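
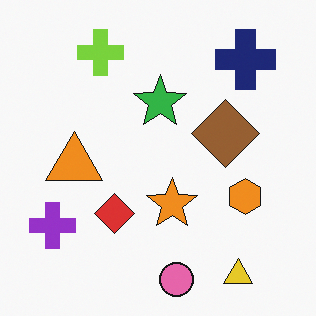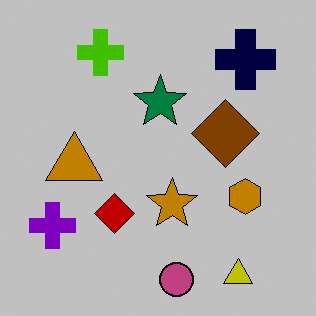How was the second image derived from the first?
It was aggressively posterized.

Each flat color has snapped to a coarser quantized level — most visibly, the near-white background has dropped to a flat grey.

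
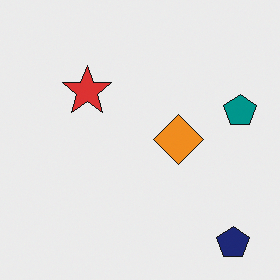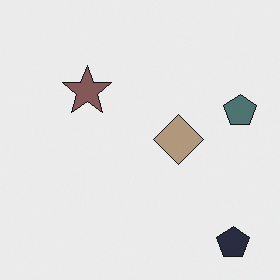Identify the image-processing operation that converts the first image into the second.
This is the original image made much more muted (saturation change).

All colors are more muted and greyish — a global saturation change.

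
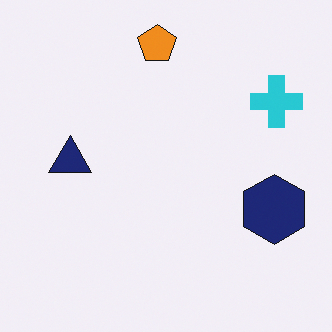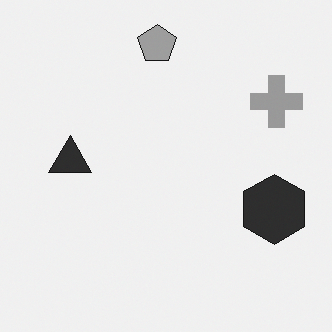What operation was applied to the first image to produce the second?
The transformation is: converted to grayscale.

All color is removed — every shape is now a shade of grey.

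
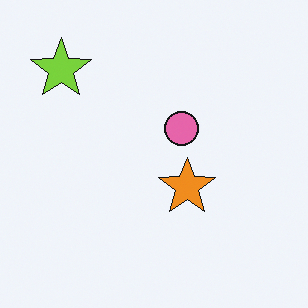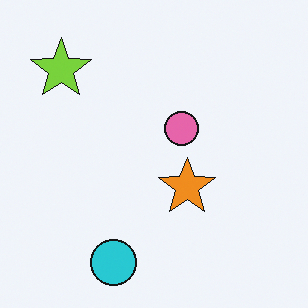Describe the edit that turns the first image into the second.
This is the original image overlaid with an additional cyan circle.

A cyan circle appears in the second image that is absent from the first.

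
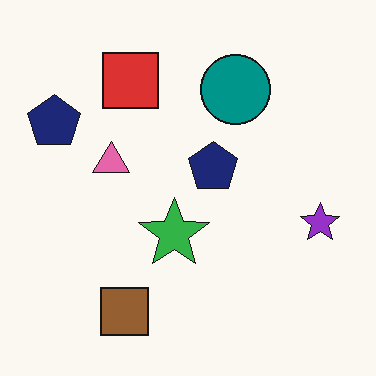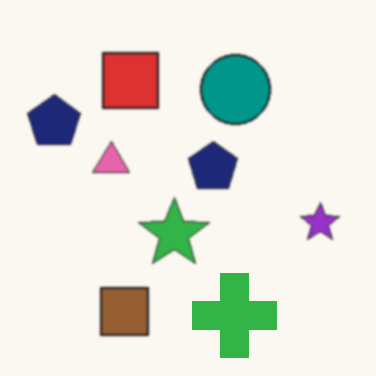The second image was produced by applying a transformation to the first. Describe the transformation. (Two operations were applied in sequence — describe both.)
This is the original image given a subtle gaussian blur, then overlaid with an additional green cross.

Shape edges and outlines are uniformly softened across the whole image. A green cross appears in the second image that is absent from the first.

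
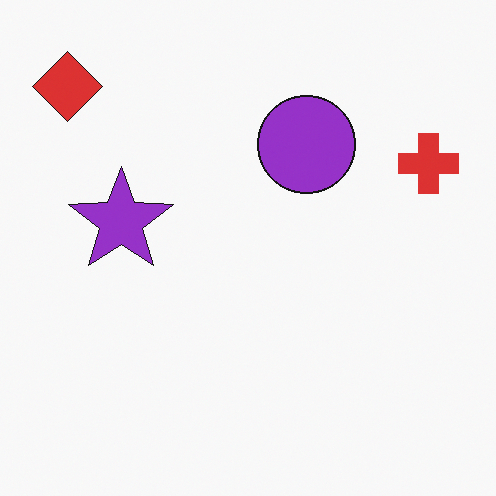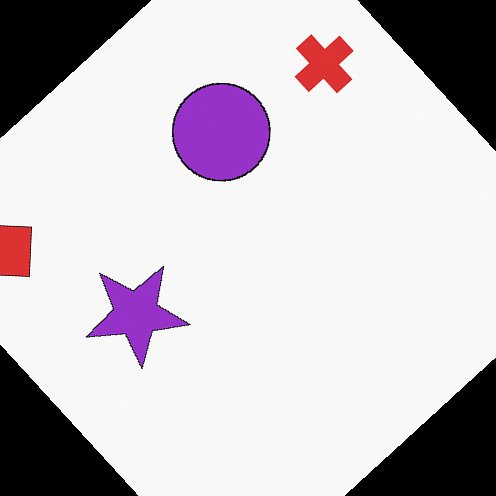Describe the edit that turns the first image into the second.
The transformation is: rotated counter-clockwise by a large amount — several tens of degrees.

Every shape is tilted by the same angle and the image corners show triangular fill wedges — a whole-image rotation by a non-right angle.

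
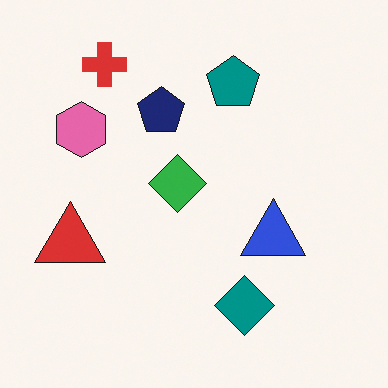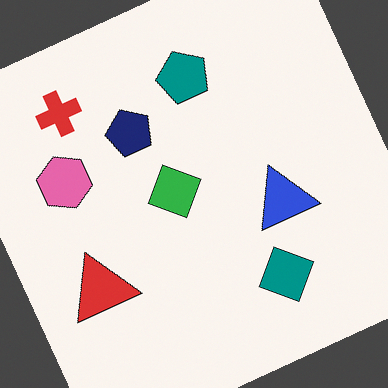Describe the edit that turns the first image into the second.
The image was rotated counter-clockwise by a moderate amount.

Every shape is tilted by the same angle and the image corners show triangular fill wedges — a whole-image rotation by a non-right angle.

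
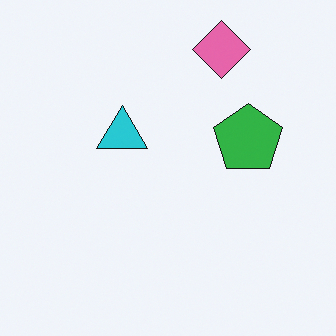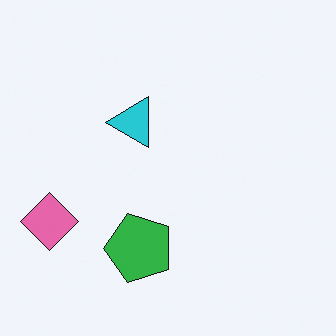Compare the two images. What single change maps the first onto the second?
The transformation is: transposed (reflected across the top-left ↔ bottom-right diagonal).

Shapes have swapped their row and column positions — what was in the top-right is now in the bottom-left — a diagonal reflection.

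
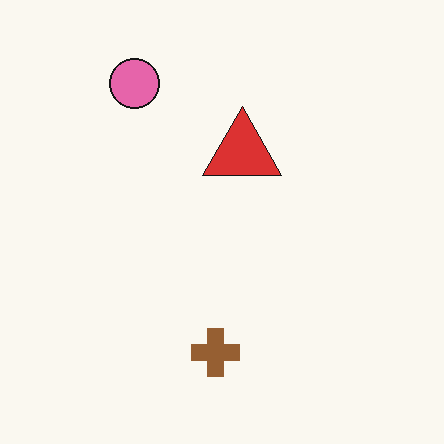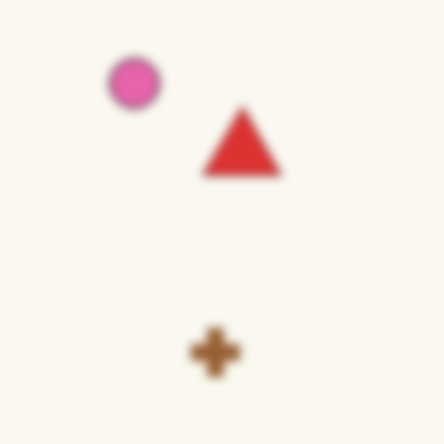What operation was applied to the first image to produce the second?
The transformation is: moderately blurred.

Shape edges and outlines are uniformly softened across the whole image.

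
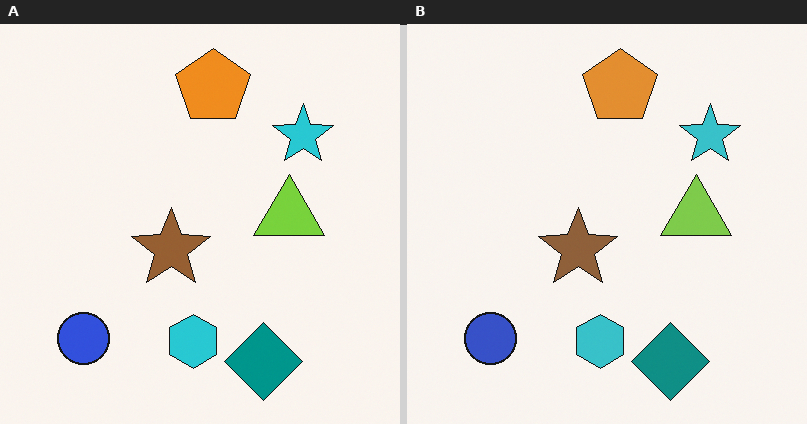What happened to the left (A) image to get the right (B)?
The right (B) image is the left (A) slightly desaturated.

All colors are more muted and greyish — a global saturation change.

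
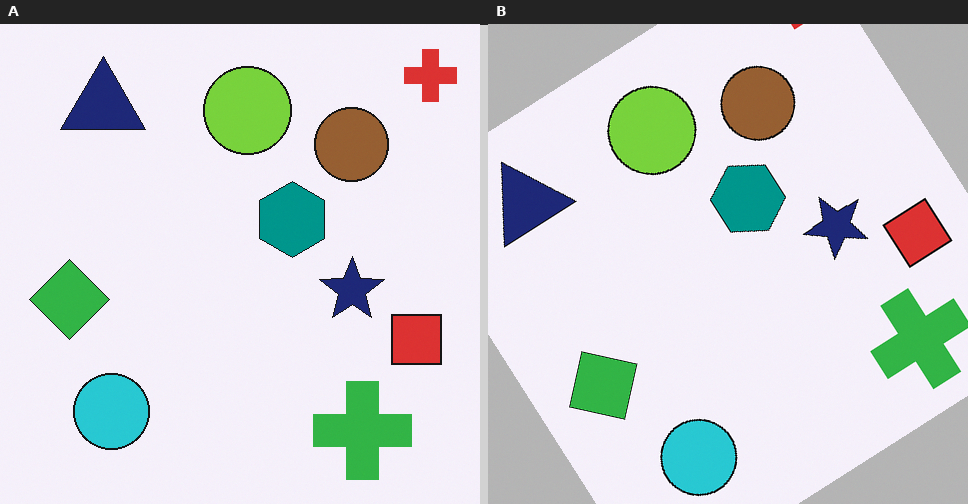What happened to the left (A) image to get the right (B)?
It was rotated counter-clockwise by a large amount — several tens of degrees.

Every shape is tilted by the same angle and the image corners show triangular fill wedges — a whole-image rotation by a non-right angle.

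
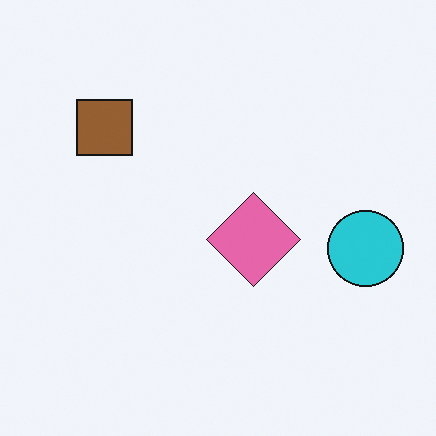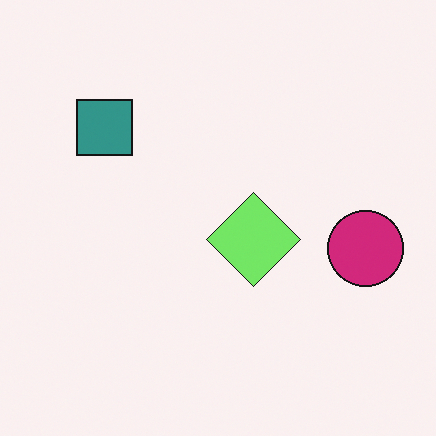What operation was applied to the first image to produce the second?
This is the original image hue-shifted by a moderate amount.

Every shape's color has rotated by the same amount around the hue wheel — a uniform hue shift.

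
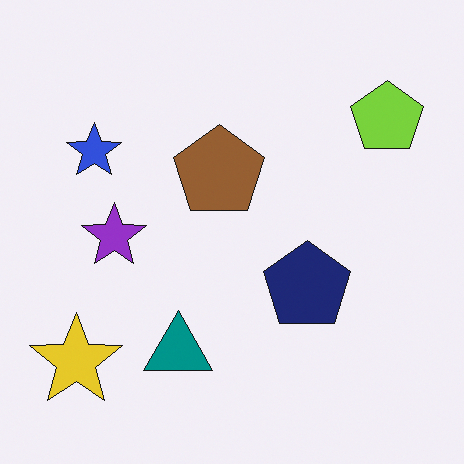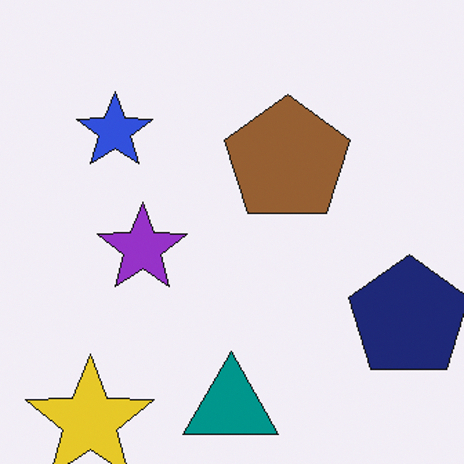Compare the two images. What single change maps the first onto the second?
This is the original image cropped to a modestly smaller region and rescaled.

The visible shapes are larger and the field of view is narrower; shapes near the original edges may be partly or wholly outside the frame — a crop-and-rescale.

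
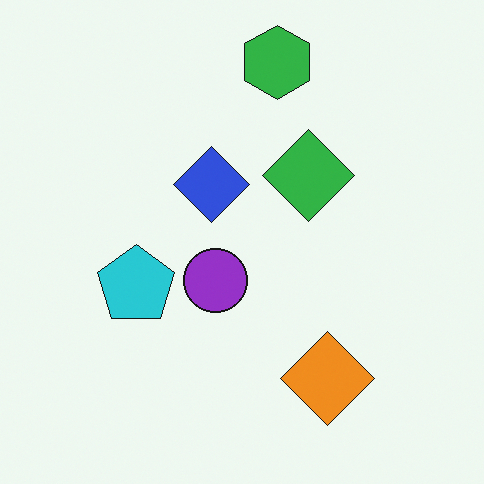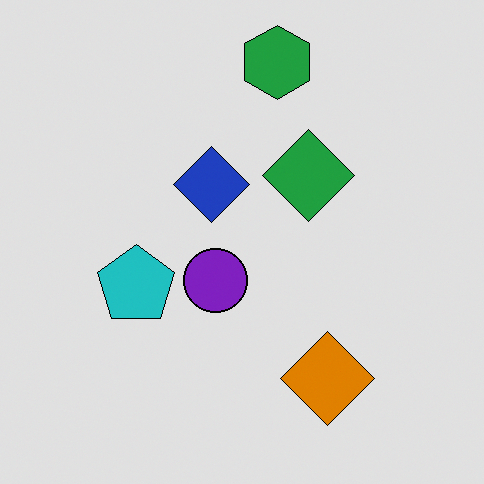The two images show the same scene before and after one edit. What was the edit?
It was moderately posterized.

Each flat color has snapped to a coarser quantized level — most visibly, the near-white background has dropped to a flat grey.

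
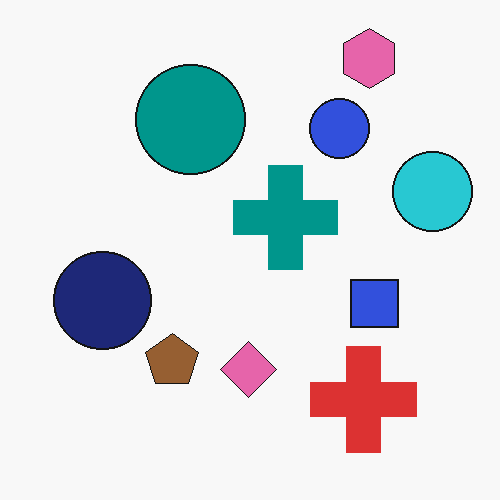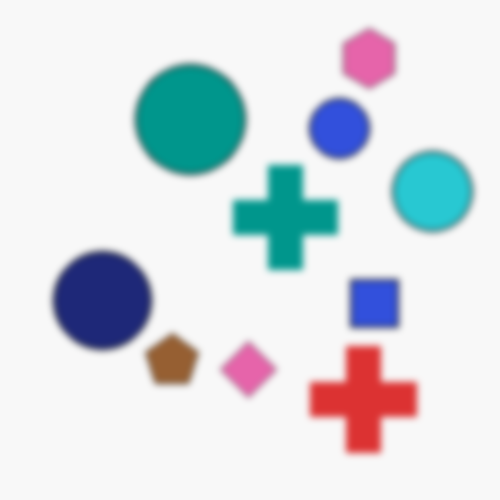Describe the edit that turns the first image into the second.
The second image is the first noticeably gaussian-blurred.

Shape edges and outlines are uniformly softened across the whole image.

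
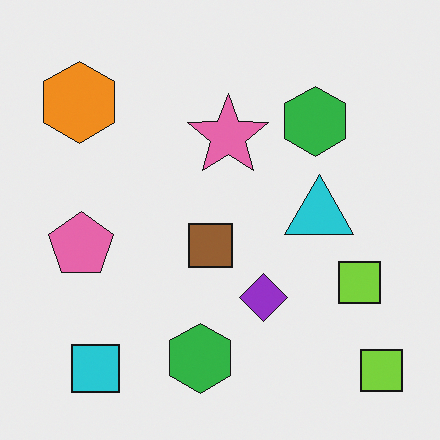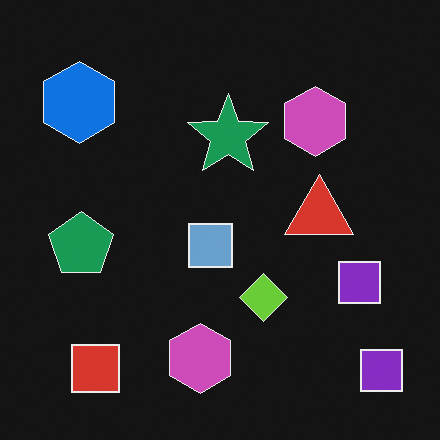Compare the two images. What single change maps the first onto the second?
This is the original image color-inverted (negative).

The light background has become dark and every shape's color is its complement — a photographic negative.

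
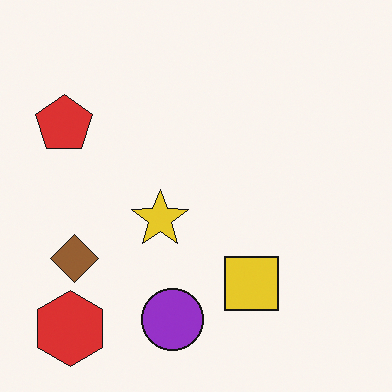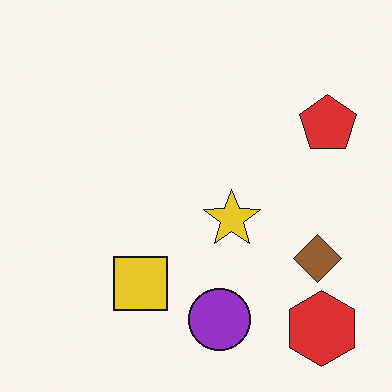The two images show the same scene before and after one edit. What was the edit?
Flipped horizontally (left ↔ right).

The red pentagon is in the top-left of the first image and the top-right of the second — shapes on opposite sides of the vertical midline have swapped in a mirror flip.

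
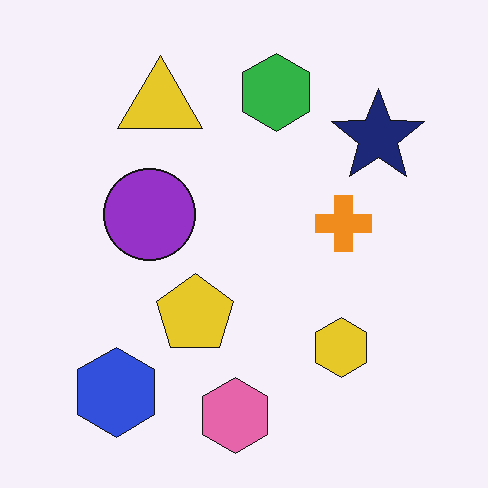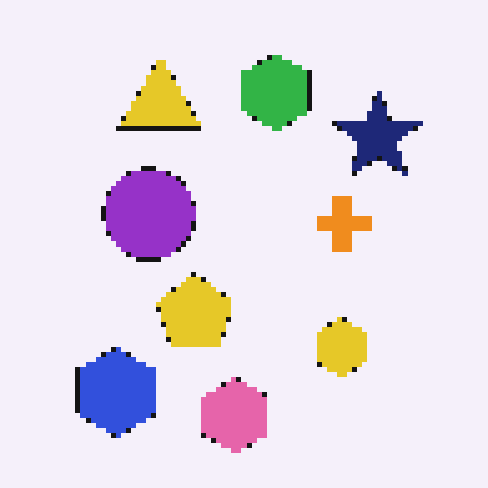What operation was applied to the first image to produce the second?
It was lightly pixelated (a mild mosaic effect).

Shapes are reduced to large square blocks; fine edges and outlines are lost — a downscale-then-upscale (mosaic) effect.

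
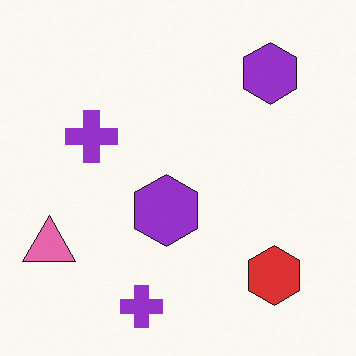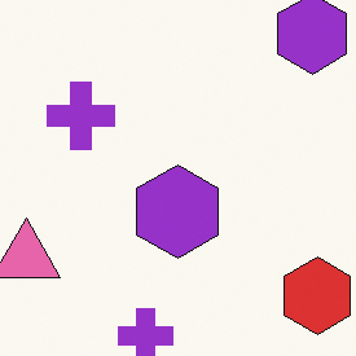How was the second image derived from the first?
The image was cropped slightly and scaled back up.

The visible shapes are larger and the field of view is narrower; shapes near the original edges may be partly or wholly outside the frame — a crop-and-rescale.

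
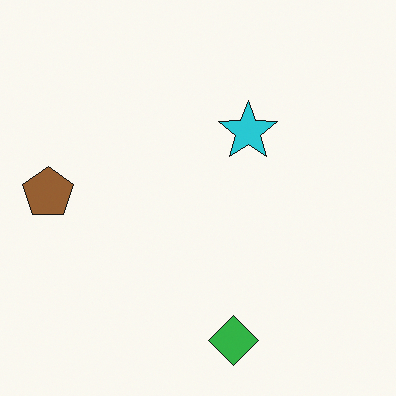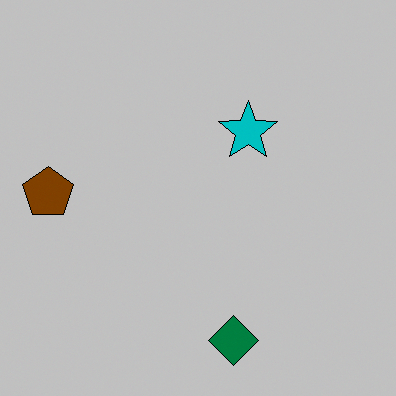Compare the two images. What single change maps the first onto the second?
Heavily posterized to just a handful of flat colors.

Each flat color has snapped to a coarser quantized level — most visibly, the near-white background has dropped to a flat grey.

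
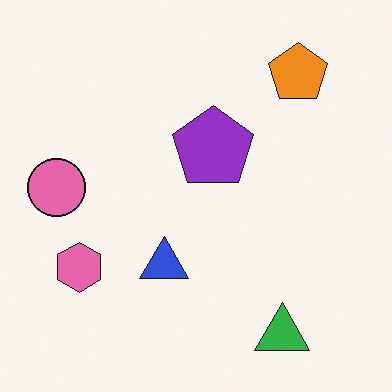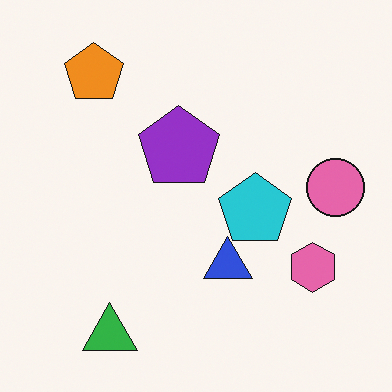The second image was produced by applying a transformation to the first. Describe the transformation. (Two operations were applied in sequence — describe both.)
It was flipped horizontally (left ↔ right), then overlaid with an additional cyan pentagon.

The pink circle is in the left of the first image and the right of the second — shapes on opposite sides of the vertical midline have swapped in a mirror flip. A cyan pentagon appears in the second image that is absent from the first.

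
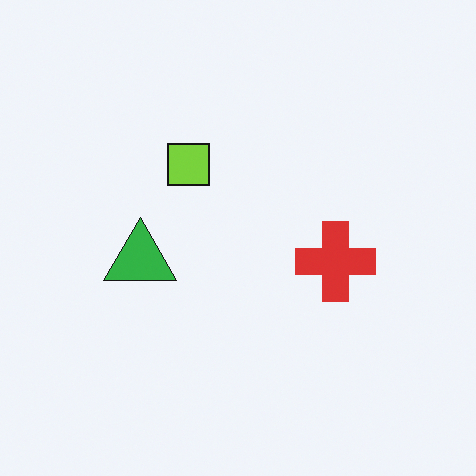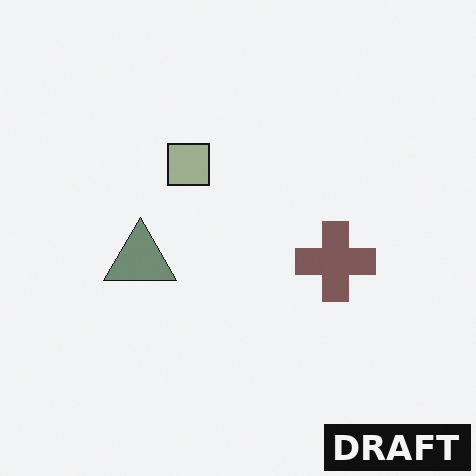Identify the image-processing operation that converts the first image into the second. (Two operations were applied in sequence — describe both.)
This is the original image made much more muted (saturation change), then watermarked with the text "DRAFT" in the lower-right corner.

All colors are more muted and greyish — a global saturation change. A dark label reading "DRAFT" appears in the lower-right corner.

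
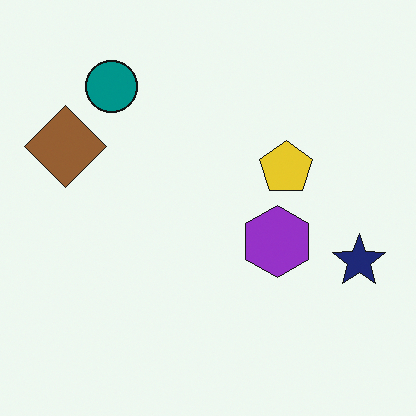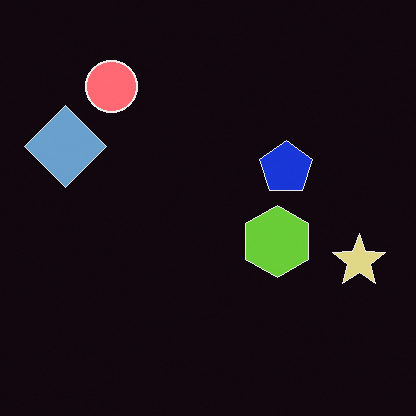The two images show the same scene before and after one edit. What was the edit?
The transformation is: color-inverted (negative).

The light background has become dark and every shape's color is its complement — a photographic negative.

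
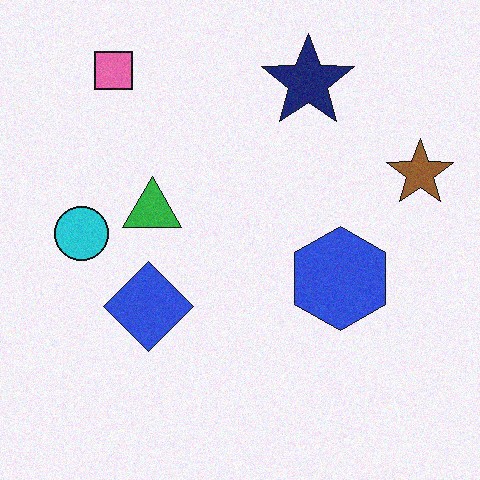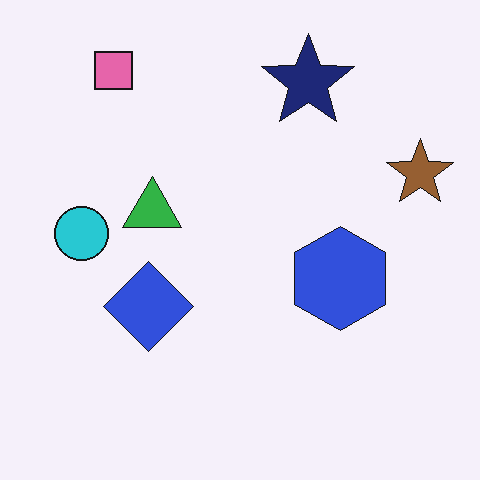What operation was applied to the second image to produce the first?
It was degraded with a light layer of grain.

Random speckle covers the whole image, including the flat background.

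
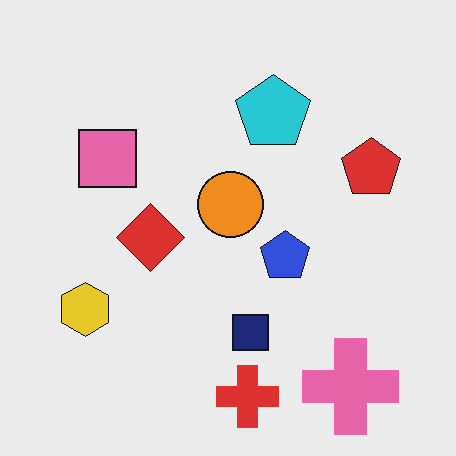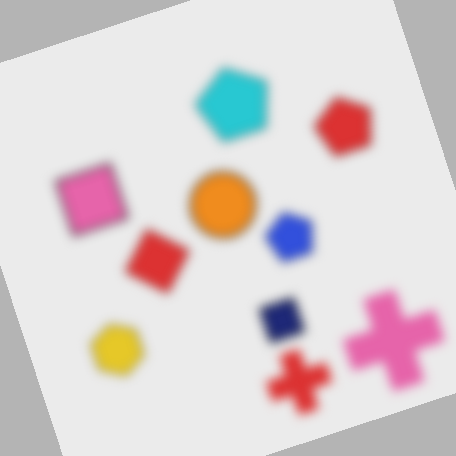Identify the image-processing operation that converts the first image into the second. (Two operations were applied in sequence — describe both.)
This is the original image heavily blurred, then rotated counter-clockwise by a clearly visible amount.

Shape edges and outlines are uniformly softened across the whole image. Every shape is tilted by the same angle and the image corners show triangular fill wedges — a whole-image rotation by a non-right angle.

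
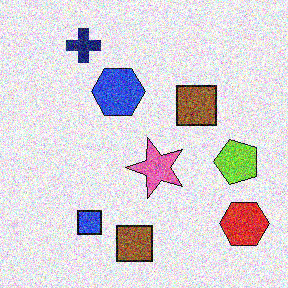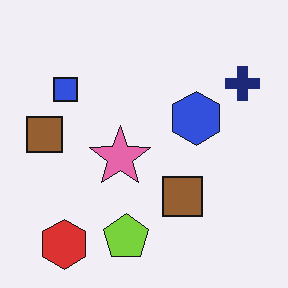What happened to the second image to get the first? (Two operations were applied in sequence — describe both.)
The first image is the second degraded with heavy additive noise, then rotated 90° counter-clockwise.

Random speckle covers the whole image, including the flat background. The red hexagon sits in the bottom-left of the second image and the bottom-right of the first — consistent with a whole-image 90° counter-clockwise rotation.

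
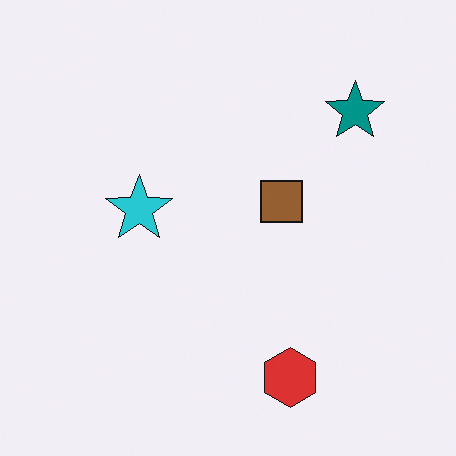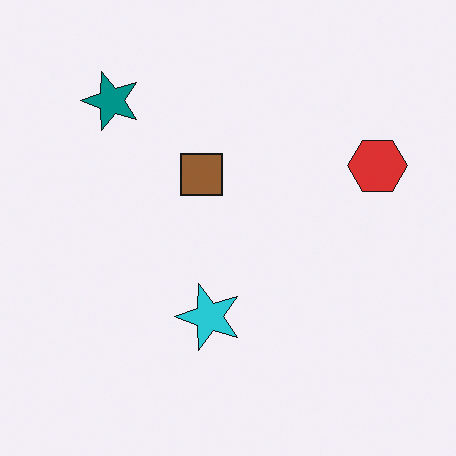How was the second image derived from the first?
It was rotated 90° counter-clockwise.

The teal star sits in the top-right of the first image and the top-left of the second — consistent with a whole-image 90° counter-clockwise rotation.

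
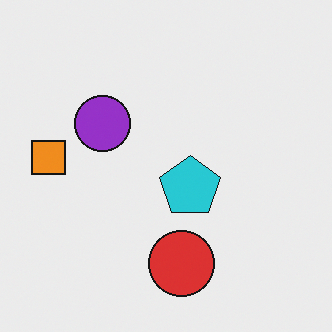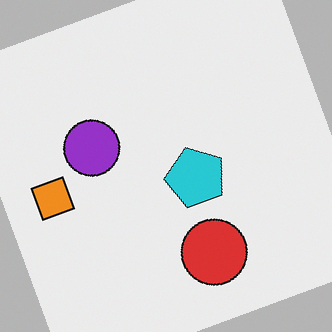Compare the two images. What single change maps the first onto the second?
This is the original image rotated counter-clockwise by a clearly visible amount.

Every shape is tilted by the same angle and the image corners show triangular fill wedges — a whole-image rotation by a non-right angle.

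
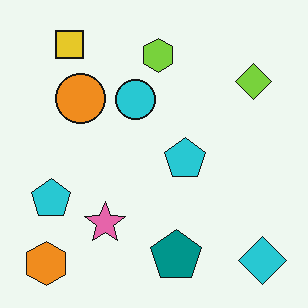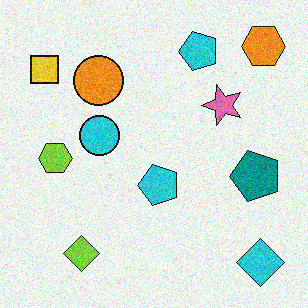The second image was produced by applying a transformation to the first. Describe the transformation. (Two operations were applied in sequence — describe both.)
It was transposed (reflected across the top-left ↔ bottom-right diagonal), then degraded with moderate additive noise.

Shapes have swapped their row and column positions — what was in the top-right is now in the bottom-left — a diagonal reflection. Random speckle covers the whole image, including the flat background.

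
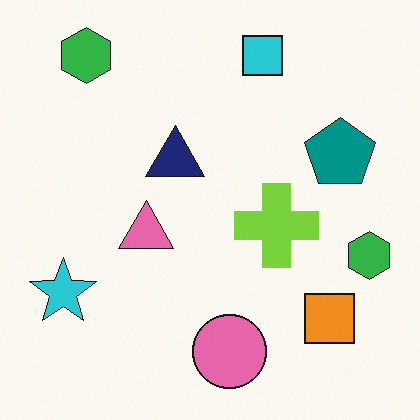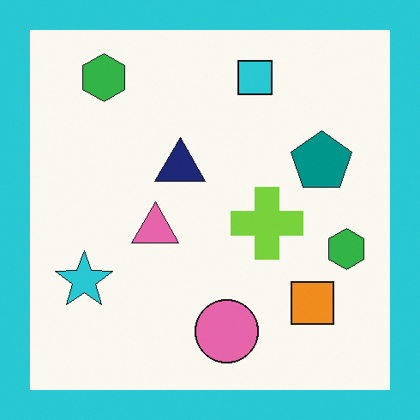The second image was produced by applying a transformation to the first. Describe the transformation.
The transformation is: framed with a cyan border.

A solid cyan frame runs around the edge of the second image, with the content slightly shrunk inside it.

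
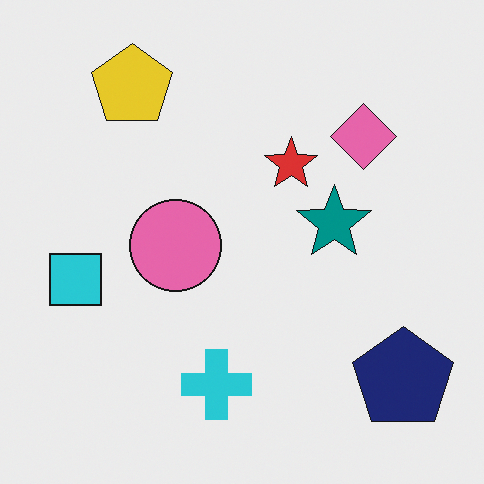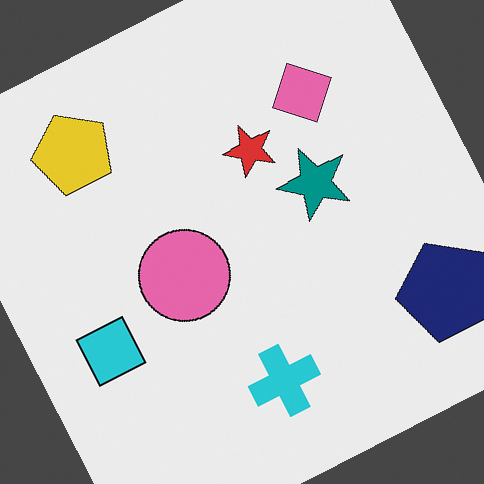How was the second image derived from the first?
It was rotated counter-clockwise by a moderate amount.

Every shape is tilted by the same angle and the image corners show triangular fill wedges — a whole-image rotation by a non-right angle.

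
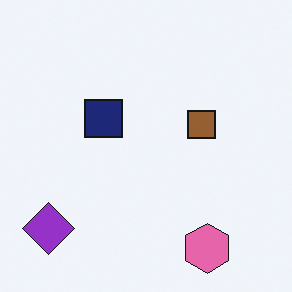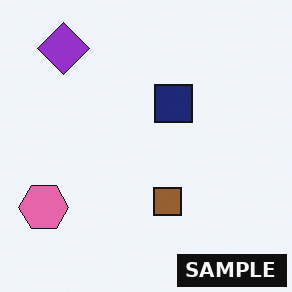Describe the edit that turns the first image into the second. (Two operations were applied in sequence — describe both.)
Rotated 90° clockwise, then watermarked with the text "SAMPLE" in the lower-right corner.

The purple diamond sits in the bottom-left of the first image and the top-left of the second — consistent with a whole-image 90° clockwise rotation. A dark label reading "SAMPLE" appears in the lower-right corner.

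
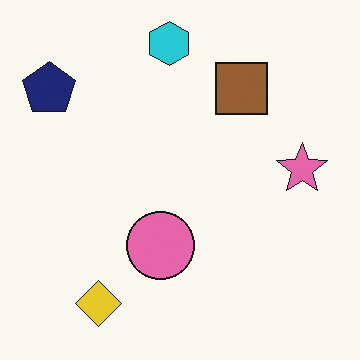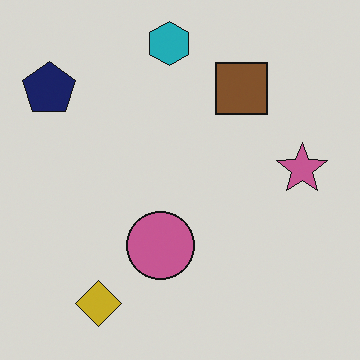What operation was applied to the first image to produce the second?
It was darkened a little.

Every pixel — background and shapes alike — is uniformly darkened.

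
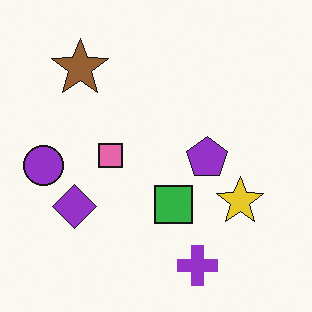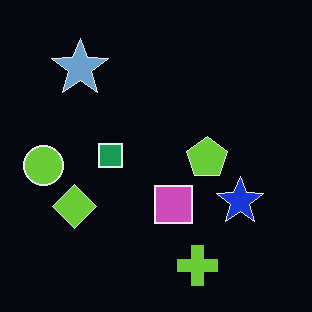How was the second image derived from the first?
This is the original image color-inverted (negative).

The light background has become dark and every shape's color is its complement — a photographic negative.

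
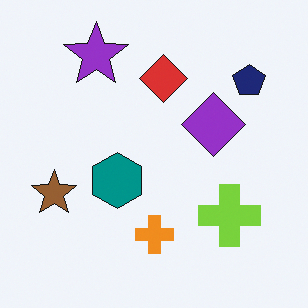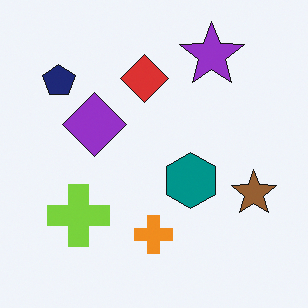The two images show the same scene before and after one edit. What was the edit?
The image was flipped horizontally (left ↔ right).

The brown star is in the left of the first image and the right of the second — shapes on opposite sides of the vertical midline have swapped in a mirror flip.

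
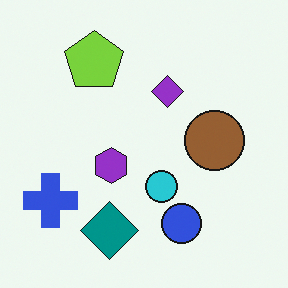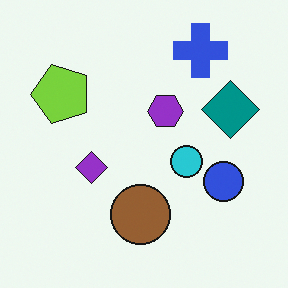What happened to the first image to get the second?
The image was transposed (reflected across the top-left ↔ bottom-right diagonal).

Shapes have swapped their row and column positions — what was in the top-right is now in the bottom-left — a diagonal reflection.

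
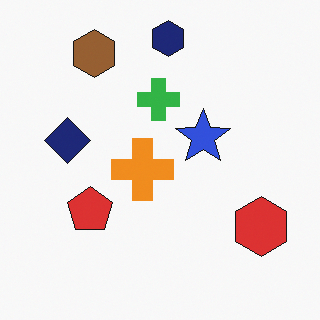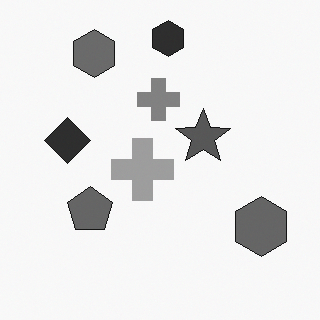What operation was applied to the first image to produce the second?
The transformation is: converted to grayscale.

All color is removed — every shape is now a shade of grey.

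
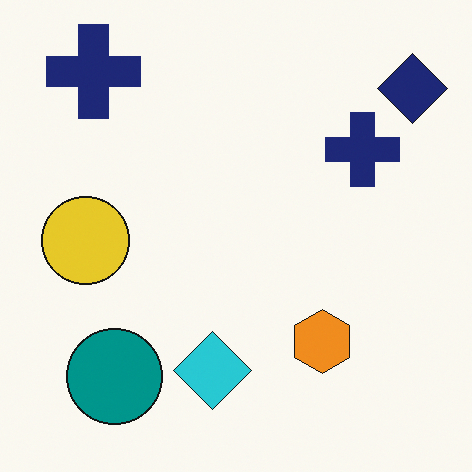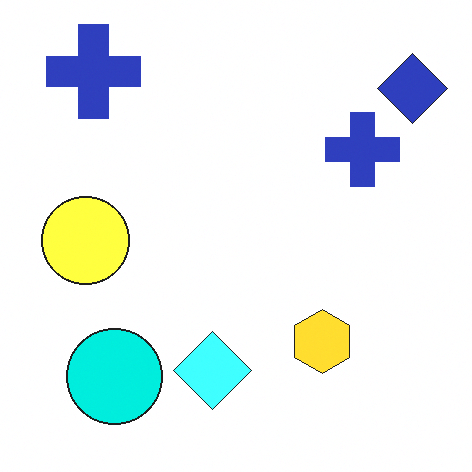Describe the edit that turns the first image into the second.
The transformation is: brightened a lot.

Every pixel — background and shapes alike — is uniformly brightened.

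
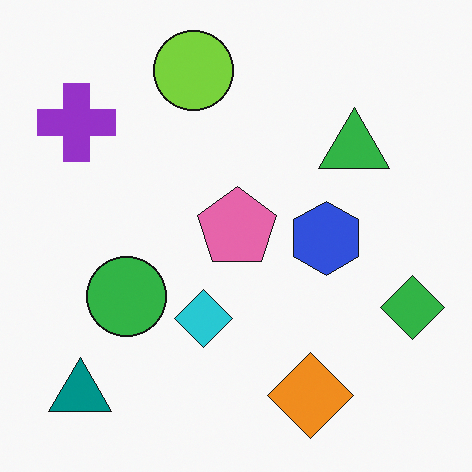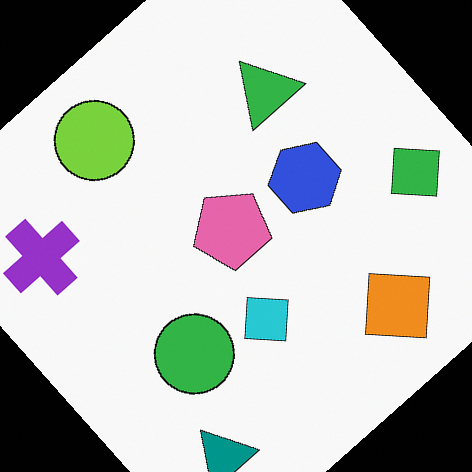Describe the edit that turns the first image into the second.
Rotated counter-clockwise by a large amount — several tens of degrees.

Every shape is tilted by the same angle and the image corners show triangular fill wedges — a whole-image rotation by a non-right angle.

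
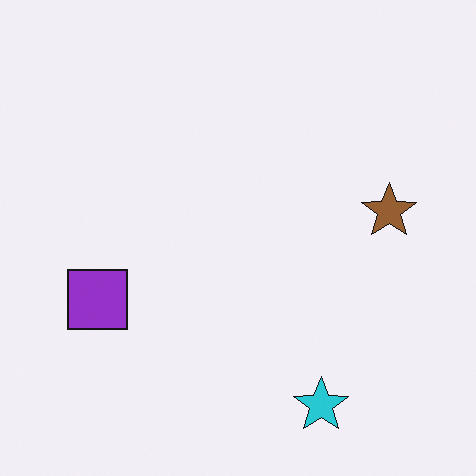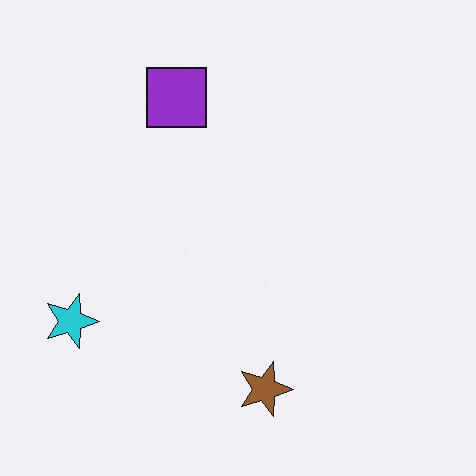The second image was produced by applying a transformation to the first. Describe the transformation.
The transformation is: rotated 90° clockwise.

The cyan star sits in the bottom-right of the first image and the bottom-left of the second — consistent with a whole-image 90° clockwise rotation.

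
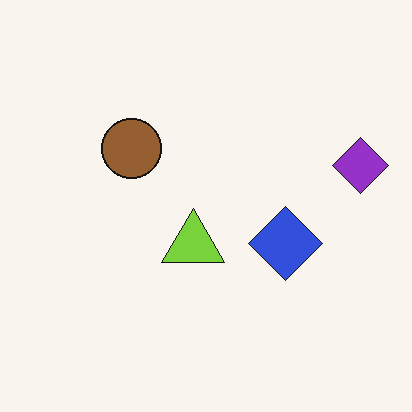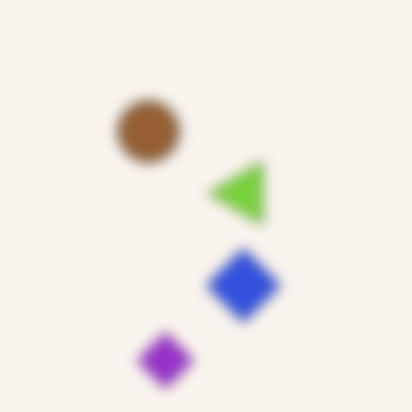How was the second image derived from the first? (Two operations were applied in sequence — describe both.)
Transposed (reflected across the top-left ↔ bottom-right diagonal), then heavily blurred.

Shapes have swapped their row and column positions — what was in the top-right is now in the bottom-left — a diagonal reflection. Shape edges and outlines are uniformly softened across the whole image.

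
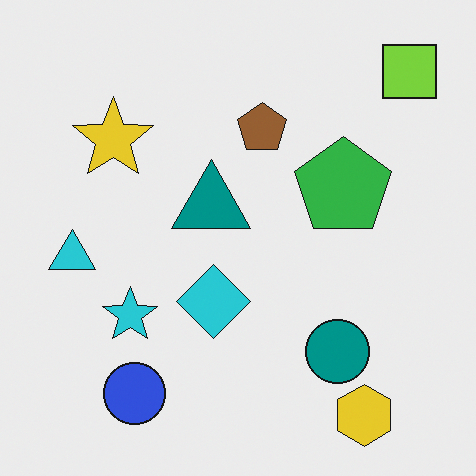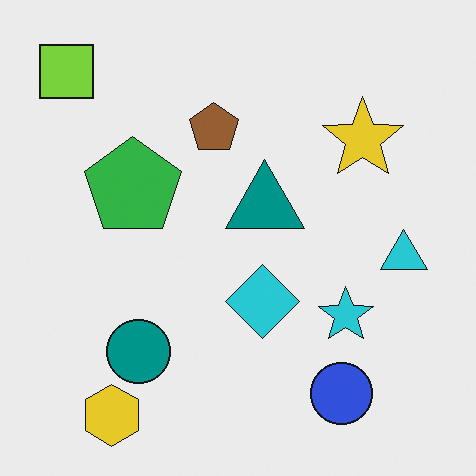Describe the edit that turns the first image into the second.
Flipped horizontally (left ↔ right).

The lime square is in the top-right of the first image and the top-left of the second — shapes on opposite sides of the vertical midline have swapped in a mirror flip.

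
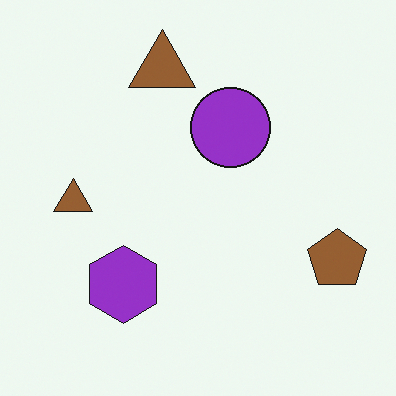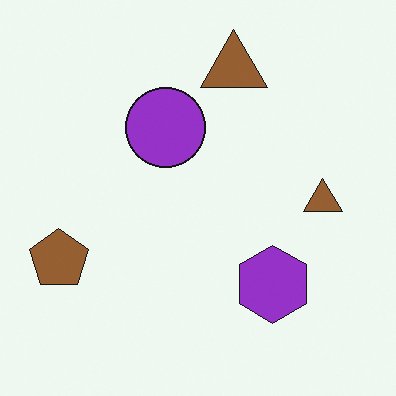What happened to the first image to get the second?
The transformation is: flipped horizontally (left ↔ right).

The brown pentagon is in the right of the first image and the left of the second — shapes on opposite sides of the vertical midline have swapped in a mirror flip.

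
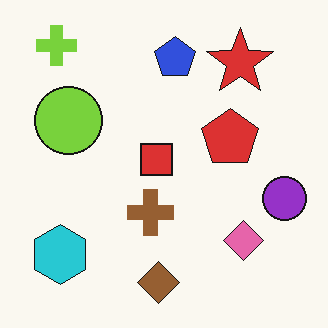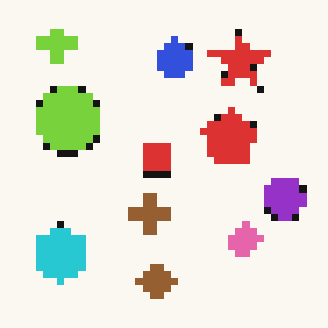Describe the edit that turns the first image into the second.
It was moderately pixelated.

Shapes are reduced to large square blocks; fine edges and outlines are lost — a downscale-then-upscale (mosaic) effect.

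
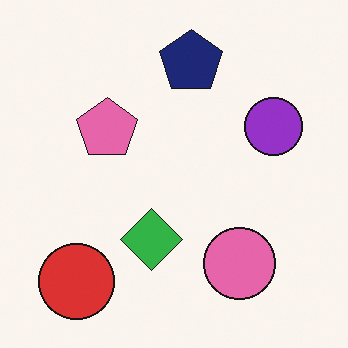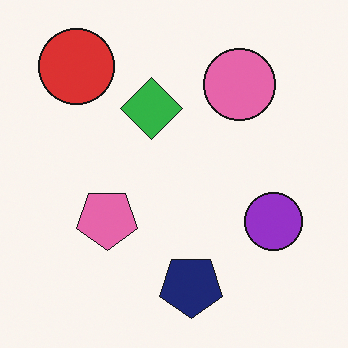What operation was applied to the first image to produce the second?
The second image is the first flipped vertically (top ↔ bottom).

The navy pentagon is in the top of the first image and the bottom of the second — shapes on opposite sides of the horizontal midline have swapped in a mirror flip.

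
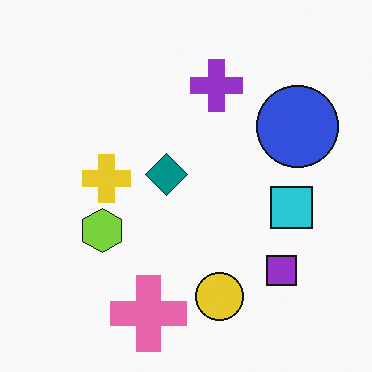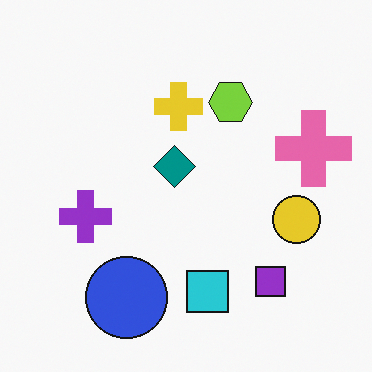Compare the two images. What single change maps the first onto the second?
The second image is the first transposed (reflected across the top-left ↔ bottom-right diagonal).

Shapes have swapped their row and column positions — what was in the top-right is now in the bottom-left — a diagonal reflection.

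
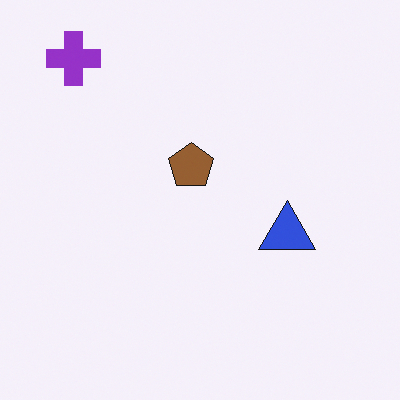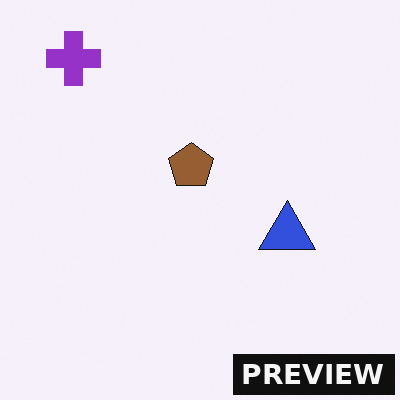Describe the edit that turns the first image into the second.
This is the original image watermarked with the text "PREVIEW" in the lower-right corner.

A dark label reading "PREVIEW" appears in the lower-right corner.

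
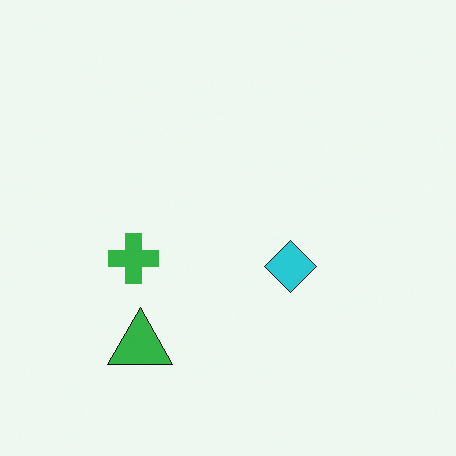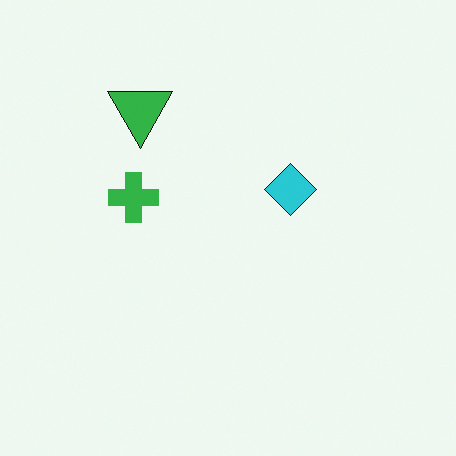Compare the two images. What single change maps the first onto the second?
It was flipped vertically (top ↔ bottom).

The green triangle is in the bottom-left of the first image and the top-left of the second — shapes on opposite sides of the horizontal midline have swapped in a mirror flip.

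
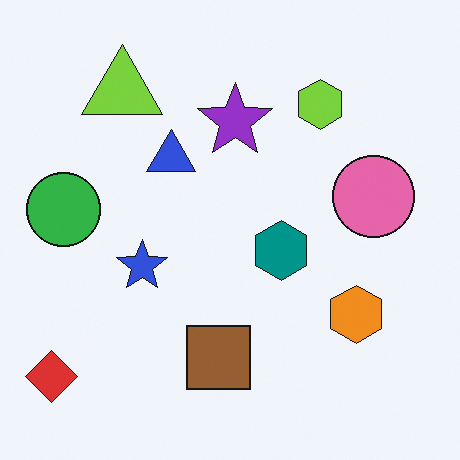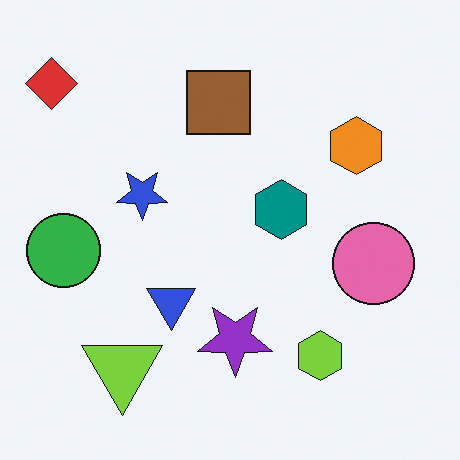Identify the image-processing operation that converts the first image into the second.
It was flipped vertically (top ↔ bottom).

The red diamond is in the bottom-left of the first image and the top-left of the second — shapes on opposite sides of the horizontal midline have swapped in a mirror flip.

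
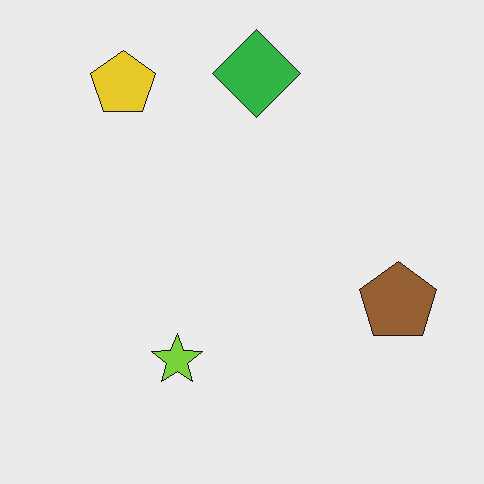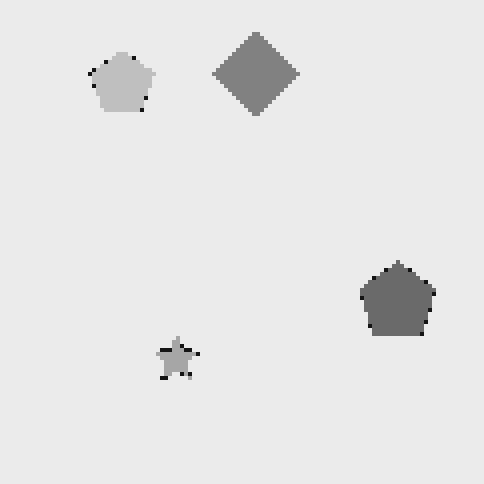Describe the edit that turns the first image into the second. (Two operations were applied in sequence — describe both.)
It was converted to grayscale, then lightly pixelated (a mild mosaic effect).

All color is removed — every shape is now a shade of grey. Shapes are reduced to large square blocks; fine edges and outlines are lost — a downscale-then-upscale (mosaic) effect.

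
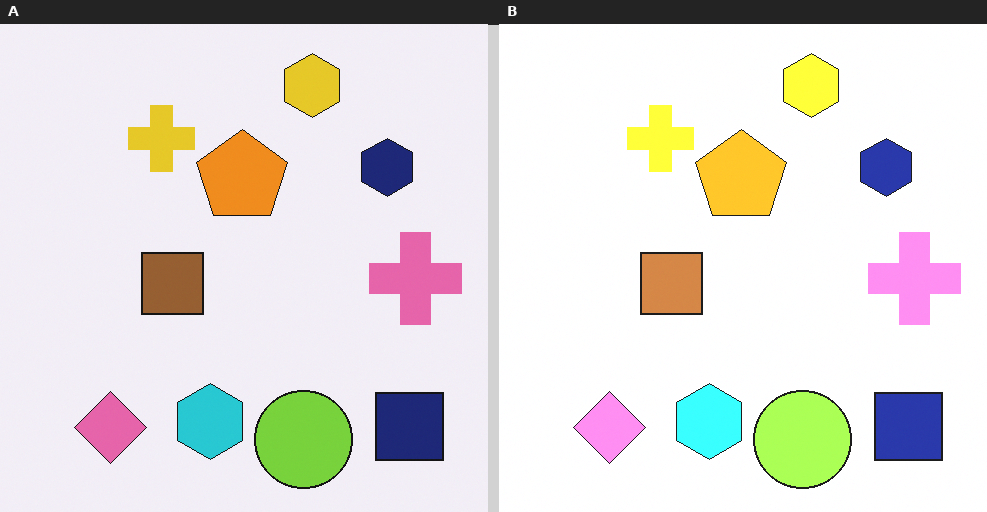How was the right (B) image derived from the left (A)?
Substantially brightened.

Every pixel — background and shapes alike — is uniformly brightened.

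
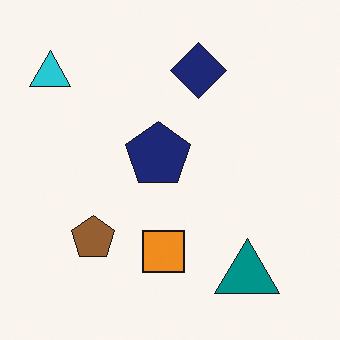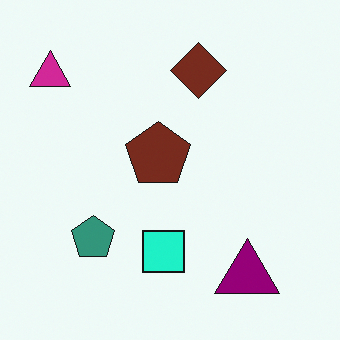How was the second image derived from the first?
Hue-shifted through roughly a third of the color wheel.

Every shape's color has rotated by the same amount around the hue wheel — a uniform hue shift.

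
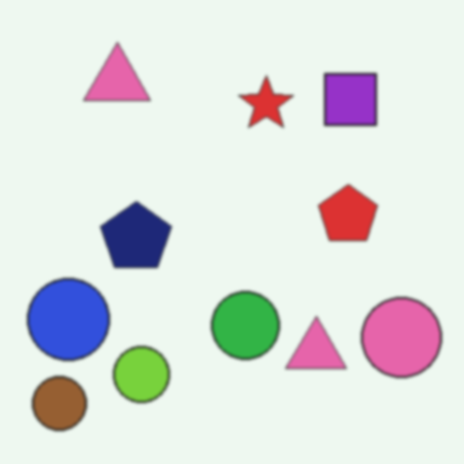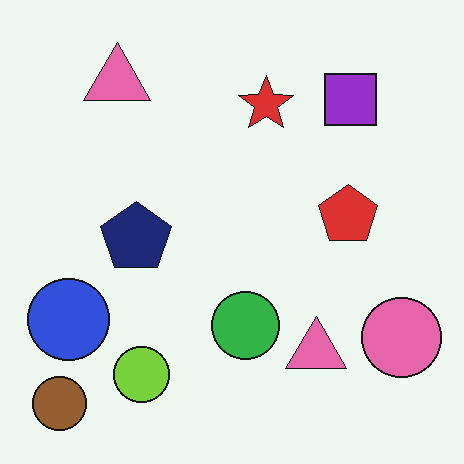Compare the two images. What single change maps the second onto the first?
It was lightly blurred.

Shape edges and outlines are uniformly softened across the whole image.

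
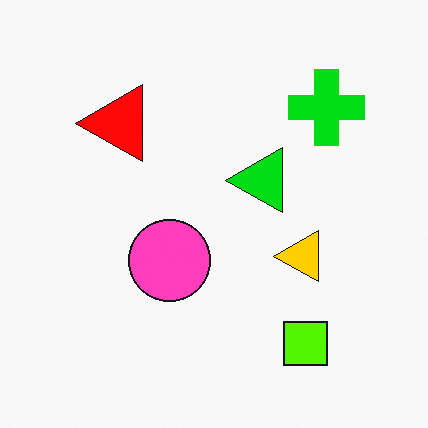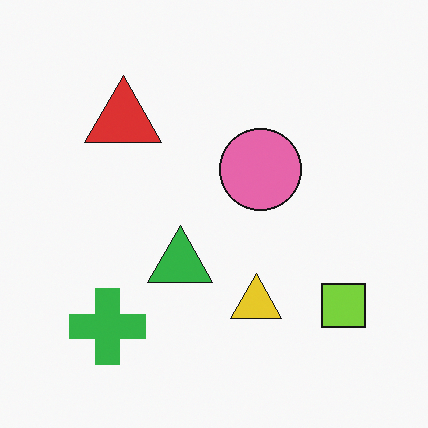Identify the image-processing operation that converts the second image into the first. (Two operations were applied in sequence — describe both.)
The transformation is: transposed (reflected across the top-left ↔ bottom-right diagonal), then made much more vivid (saturation change).

Shapes have swapped their row and column positions — what was in the top-right is now in the bottom-left — a diagonal reflection. All colors are more vivid — a global saturation change.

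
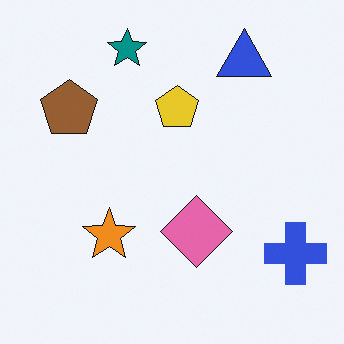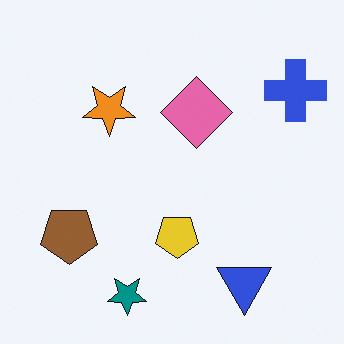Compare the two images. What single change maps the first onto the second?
The second image is the first flipped vertically (top ↔ bottom).

The teal star is in the top of the first image and the bottom of the second — shapes on opposite sides of the horizontal midline have swapped in a mirror flip.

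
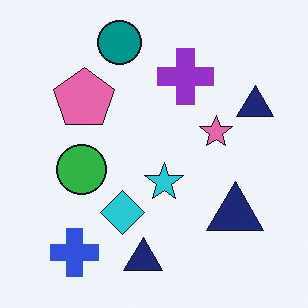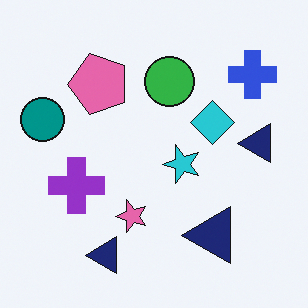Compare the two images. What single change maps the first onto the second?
This is the original image transposed (reflected across the top-left ↔ bottom-right diagonal).

Shapes have swapped their row and column positions — what was in the top-right is now in the bottom-left — a diagonal reflection.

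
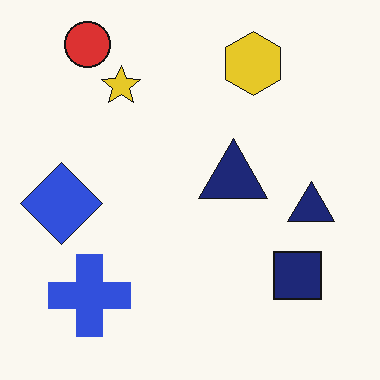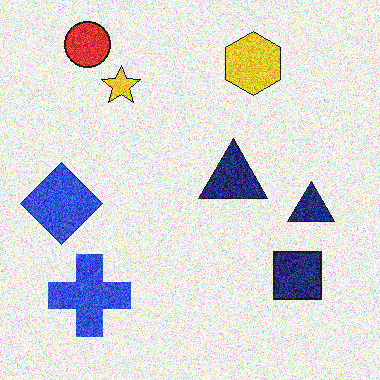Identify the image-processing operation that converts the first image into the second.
The image was degraded with a thick layer of grain.

Random speckle covers the whole image, including the flat background.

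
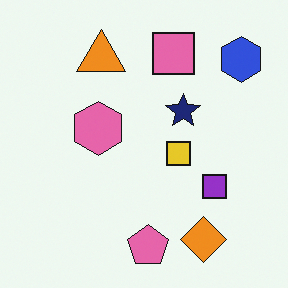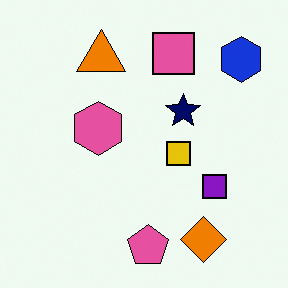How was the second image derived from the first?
This is the original image given slightly increased contrast.

Tones are pushed away from mid-grey across the whole image — a global contrast change.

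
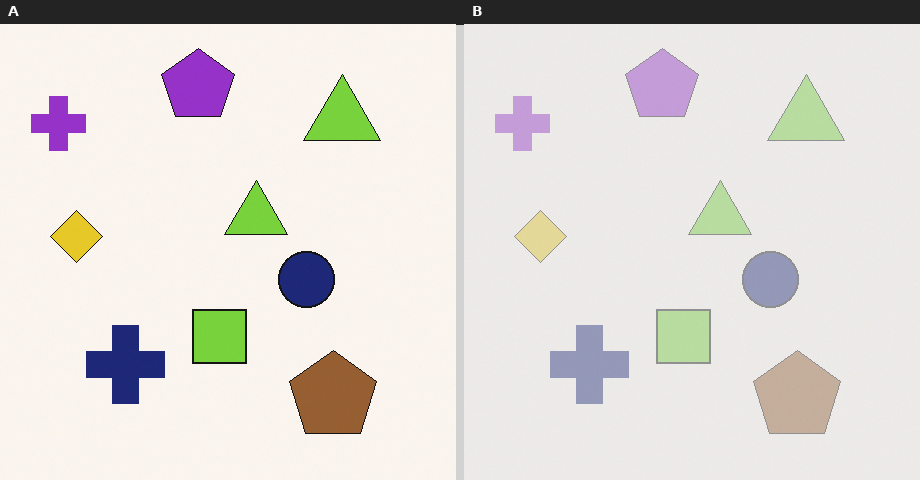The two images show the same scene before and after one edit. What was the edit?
This is the original image washed out (contrast reduced).

Tones are pushed toward mid-grey across the whole image — a global contrast change.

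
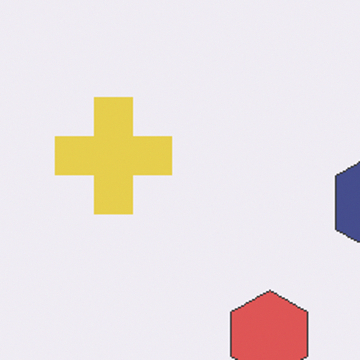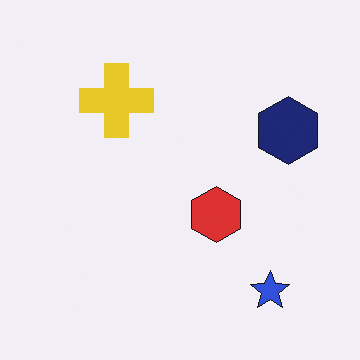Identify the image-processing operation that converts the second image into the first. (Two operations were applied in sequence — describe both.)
This is the original image given slightly reduced contrast, then cropped to a modestly smaller region and rescaled.

Tones are pushed toward mid-grey across the whole image — a global contrast change. The visible shapes are larger and the field of view is narrower; shapes near the original edges may be partly or wholly outside the frame — a crop-and-rescale.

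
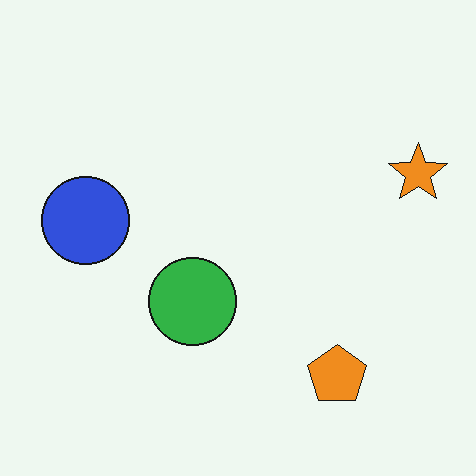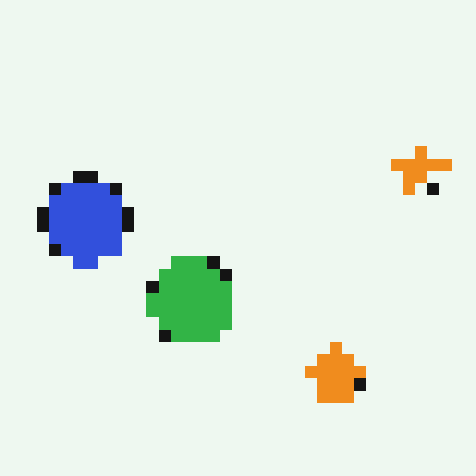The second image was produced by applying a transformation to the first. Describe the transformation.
Heavily pixelated into large blocks.

Shapes are reduced to large square blocks; fine edges and outlines are lost — a downscale-then-upscale (mosaic) effect.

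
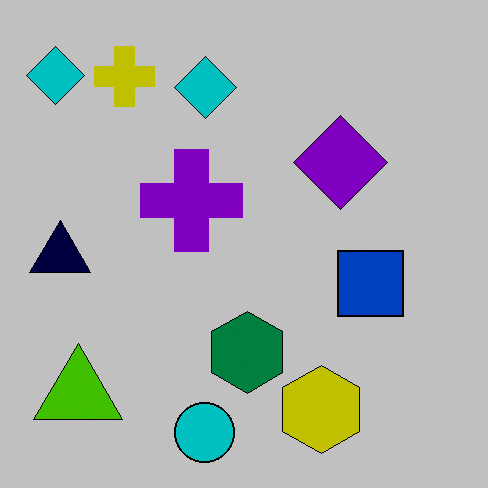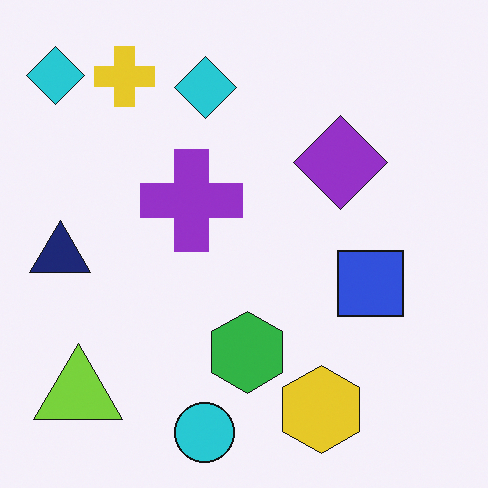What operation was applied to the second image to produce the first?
The transformation is: heavily posterized to just a handful of flat colors.

Each flat color has snapped to a coarser quantized level — most visibly, the near-white background has dropped to a flat grey.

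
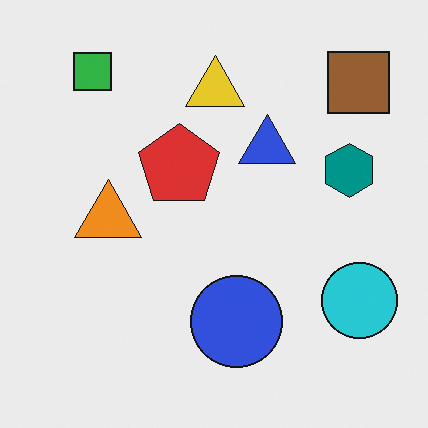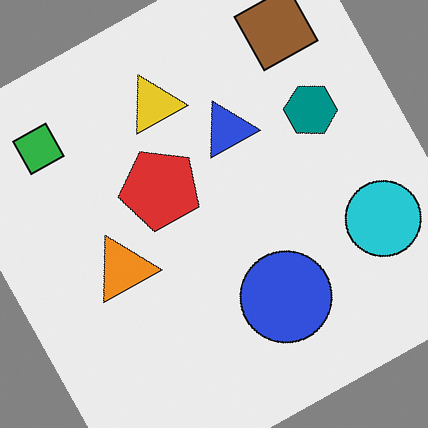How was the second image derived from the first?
It was rotated counter-clockwise by a moderate amount.

Every shape is tilted by the same angle and the image corners show triangular fill wedges — a whole-image rotation by a non-right angle.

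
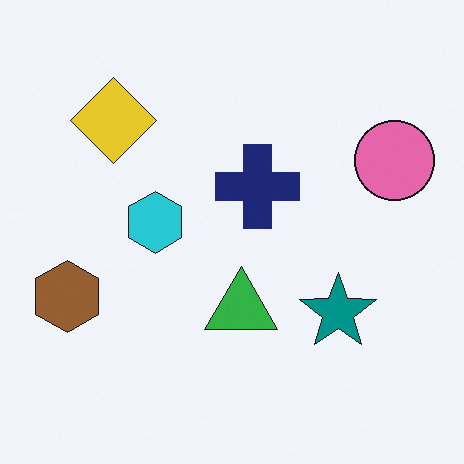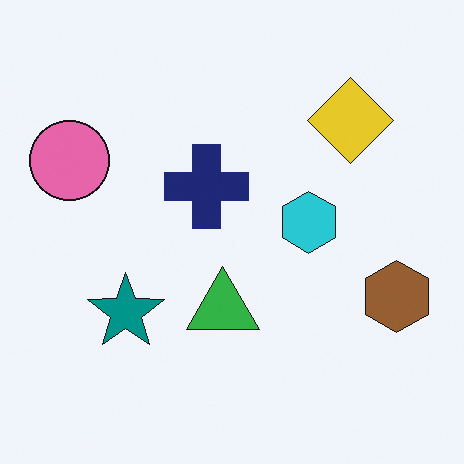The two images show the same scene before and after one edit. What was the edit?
Flipped horizontally (left ↔ right).

The brown hexagon is in the left of the first image and the right of the second — shapes on opposite sides of the vertical midline have swapped in a mirror flip.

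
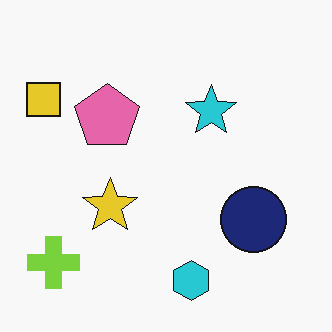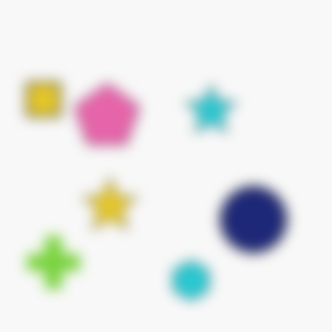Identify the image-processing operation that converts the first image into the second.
The transformation is: heavily blurred.

Shape edges and outlines are uniformly softened across the whole image.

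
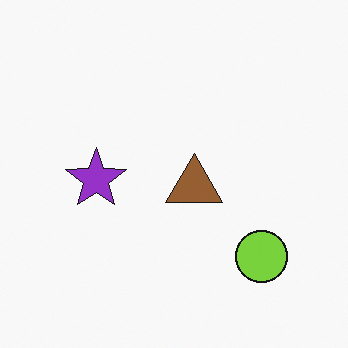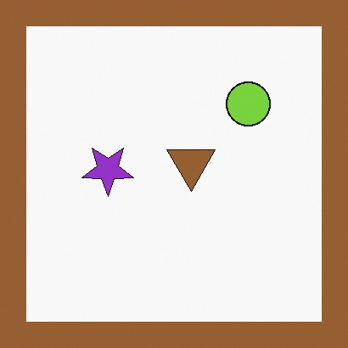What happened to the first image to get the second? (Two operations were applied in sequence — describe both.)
The image was flipped vertically (top ↔ bottom), then framed with a brown border.

The lime circle is in the bottom-right of the first image and the top-right of the second — shapes on opposite sides of the horizontal midline have swapped in a mirror flip. A solid brown frame runs around the edge of the second image, with the content slightly shrunk inside it.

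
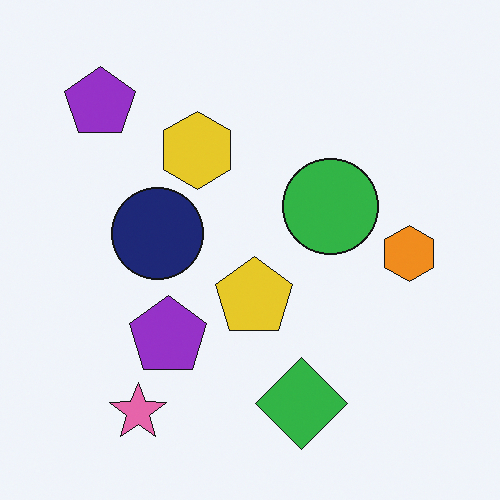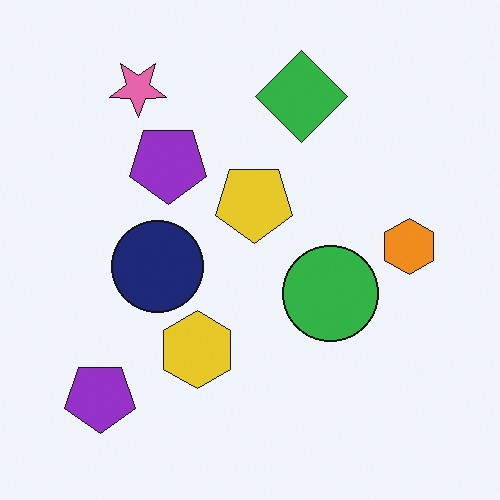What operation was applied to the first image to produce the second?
The second image is the first flipped vertically (top ↔ bottom).

The pink star is in the bottom-left of the first image and the top-left of the second — shapes on opposite sides of the horizontal midline have swapped in a mirror flip.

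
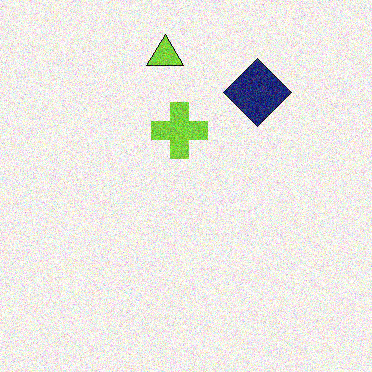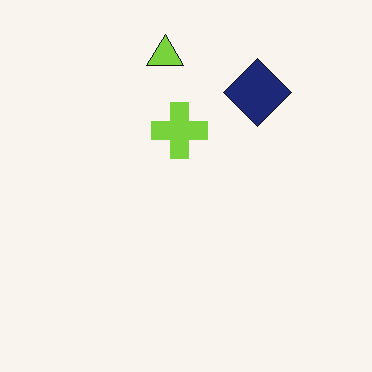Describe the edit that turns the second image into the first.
The transformation is: degraded with visible gaussian noise.

Random speckle covers the whole image, including the flat background.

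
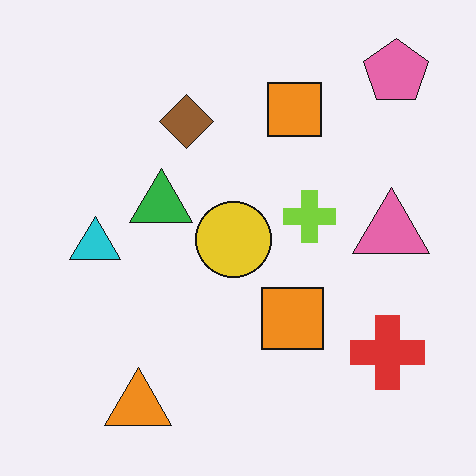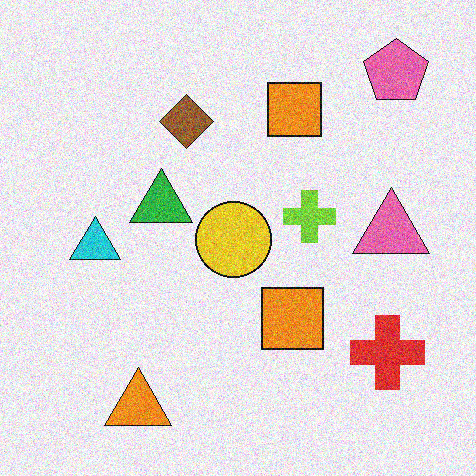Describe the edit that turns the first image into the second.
It was degraded with moderate additive noise.

Random speckle covers the whole image, including the flat background.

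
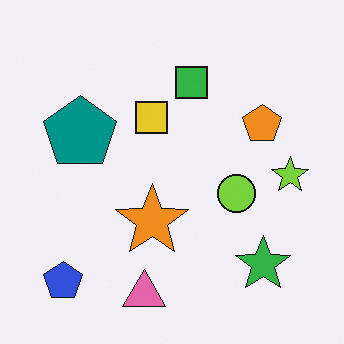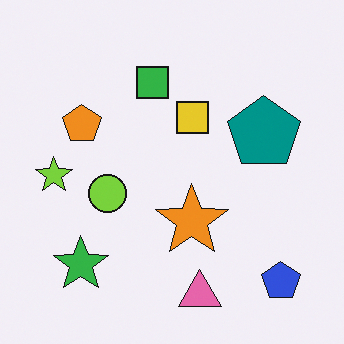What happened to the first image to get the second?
The second image is the first flipped horizontally (left ↔ right).

The lime star is in the right of the first image and the left of the second — shapes on opposite sides of the vertical midline have swapped in a mirror flip.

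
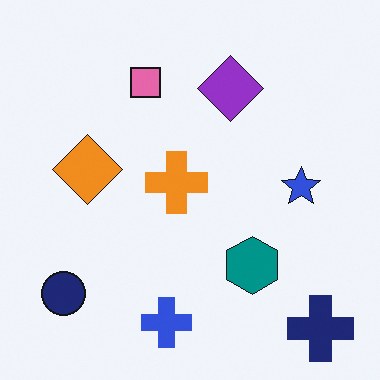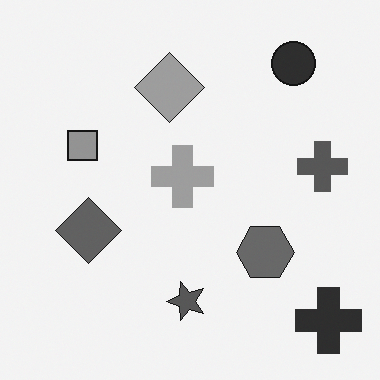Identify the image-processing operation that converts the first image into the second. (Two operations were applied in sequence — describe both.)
This is the original image converted to grayscale, then transposed (reflected across the top-left ↔ bottom-right diagonal).

All color is removed — every shape is now a shade of grey. Shapes have swapped their row and column positions — what was in the top-right is now in the bottom-left — a diagonal reflection.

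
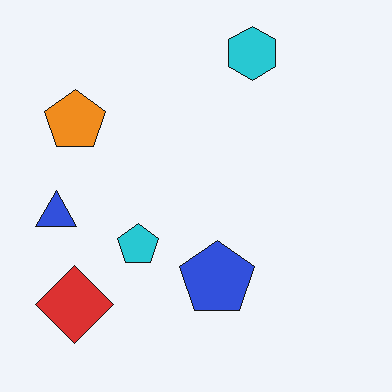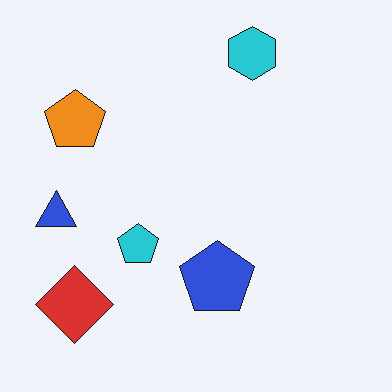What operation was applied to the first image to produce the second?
The transformation is: JPEG-compressed with visible artifacts.

Blocky 8×8 compression artifacts appear around shape edges and the flat background shows ringing — characteristic JPEG degradation.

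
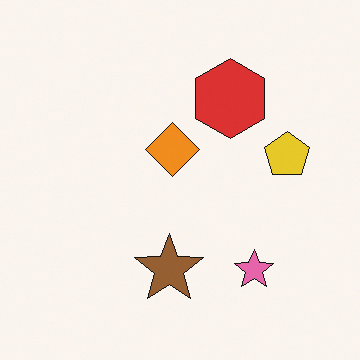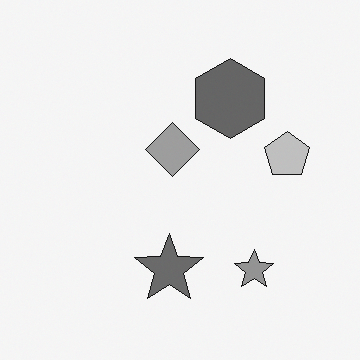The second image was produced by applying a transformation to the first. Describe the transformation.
Converted to grayscale.

All color is removed — every shape is now a shade of grey.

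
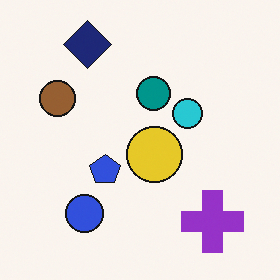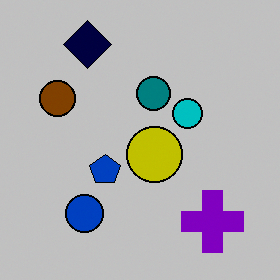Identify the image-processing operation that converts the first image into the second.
Heavily posterized to just a handful of flat colors.

Each flat color has snapped to a coarser quantized level — most visibly, the near-white background has dropped to a flat grey.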